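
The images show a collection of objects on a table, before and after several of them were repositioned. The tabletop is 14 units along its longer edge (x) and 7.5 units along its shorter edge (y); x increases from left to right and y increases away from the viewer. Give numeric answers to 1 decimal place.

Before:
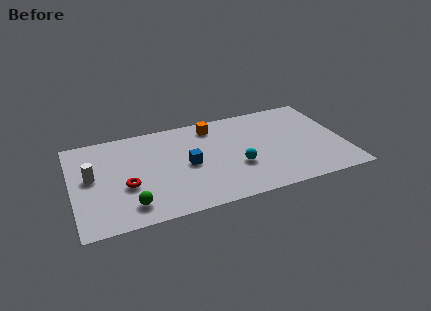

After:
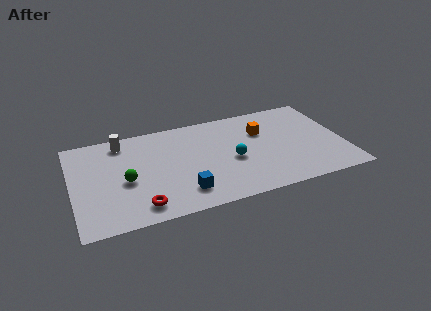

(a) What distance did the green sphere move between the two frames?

1.9

The green sphere moved from about (2.8, 1.4) to (2.7, 3.3), a distance of √(0.1² + 1.9²) ≈ 1.9.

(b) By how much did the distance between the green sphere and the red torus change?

+0.7

Before: roughly 1.5 units apart; after: 2.2. That's 0.7 units further apart.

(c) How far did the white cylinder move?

2.9

From (1.0, 4.1) to (2.7, 6.4), the white cylinder covered √(1.7² + 2.3²) ≈ 2.9 units.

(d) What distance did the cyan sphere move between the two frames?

0.6

The cyan sphere moved from about (8.4, 2.7) to (8.2, 3.3), a distance of √(0.2² + 0.6²) ≈ 0.6.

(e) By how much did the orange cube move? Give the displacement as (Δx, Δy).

(2.5, -1.2)

The orange cube started near (7.4, 6.3) and ended near (9.9, 5.1).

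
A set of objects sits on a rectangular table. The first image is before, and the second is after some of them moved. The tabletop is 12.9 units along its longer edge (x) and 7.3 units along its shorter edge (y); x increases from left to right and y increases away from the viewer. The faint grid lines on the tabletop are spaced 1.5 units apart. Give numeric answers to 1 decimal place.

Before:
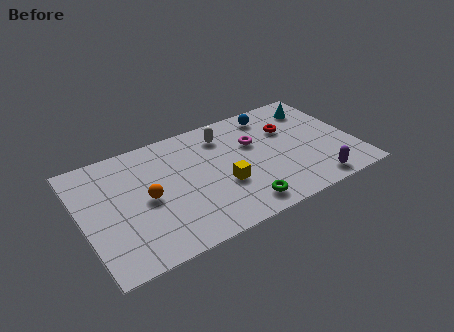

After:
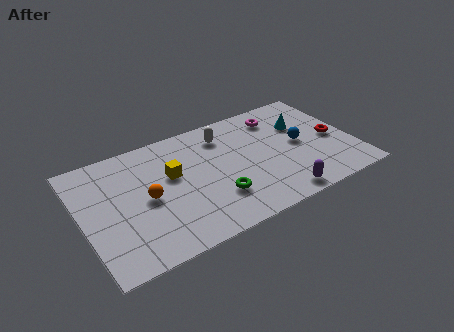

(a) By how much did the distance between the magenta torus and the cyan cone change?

-2.0

Before: roughly 3.4 units apart; after: 1.4. That's 2.0 units closer together.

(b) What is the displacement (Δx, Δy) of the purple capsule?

(-1.7, -0.1)

The purple capsule was at about (10.6, 0.9) and moved to about (8.9, 0.8).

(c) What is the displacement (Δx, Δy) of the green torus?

(-1.0, 1.0)

The green torus started near (7.1, 1.1) and ended near (6.1, 2.1).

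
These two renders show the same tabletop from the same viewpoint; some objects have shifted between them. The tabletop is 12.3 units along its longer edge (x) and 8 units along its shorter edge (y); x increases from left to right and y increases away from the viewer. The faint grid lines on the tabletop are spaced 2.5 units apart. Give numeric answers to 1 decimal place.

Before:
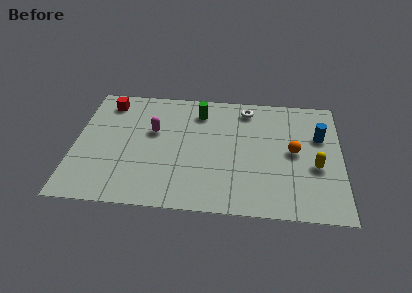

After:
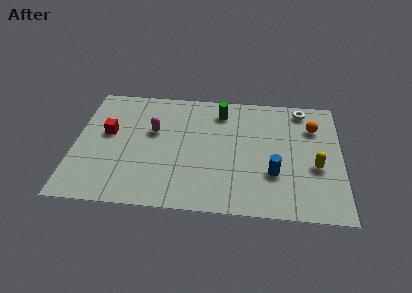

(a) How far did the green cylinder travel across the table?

1.0

The green cylinder was near (5.7, 6.4) before and (6.7, 6.5) after, so it travelled √(1.0² + 0.1²) ≈ 1.0 units.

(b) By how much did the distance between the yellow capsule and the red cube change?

-0.6

The distance was about 10.3 in the first image and 9.7 in the second, so they moved 0.6 units closer together.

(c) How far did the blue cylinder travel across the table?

3.3

The blue cylinder was near (11.3, 5.2) before and (9.2, 2.6) after, so it travelled √(2.1² + 2.6²) ≈ 3.3 units.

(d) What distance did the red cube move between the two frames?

2.1

The red cube was near (1.4, 6.7) before and (1.5, 4.6) after, so it travelled √(0.1² + 2.1²) ≈ 2.1 units.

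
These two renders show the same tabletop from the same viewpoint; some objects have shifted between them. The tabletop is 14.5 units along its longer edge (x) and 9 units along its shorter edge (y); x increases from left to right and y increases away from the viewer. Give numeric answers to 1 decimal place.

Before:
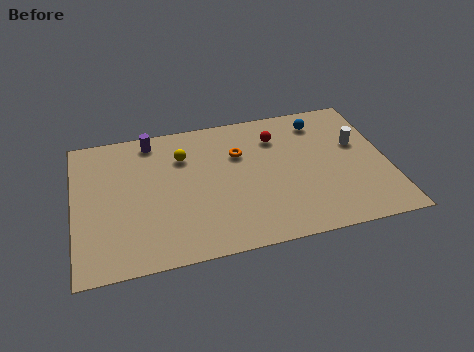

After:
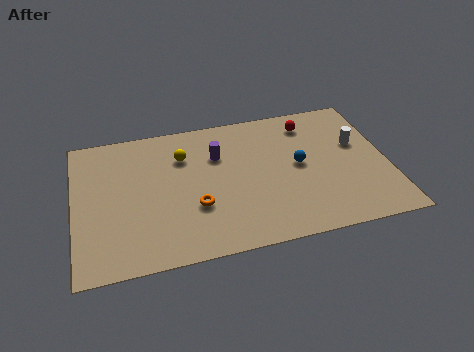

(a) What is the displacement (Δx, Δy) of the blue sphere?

(-1.2, -2.7)

From the two frames, the blue sphere sits at roughly (11.6, 7.4) before and (10.4, 4.7) after.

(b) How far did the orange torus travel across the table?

3.7

The orange torus moved from about (7.7, 6.1) to (5.5, 3.1), a distance of √(2.2² + 3.0²) ≈ 3.7.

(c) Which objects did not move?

the yellow sphere and the white cylinder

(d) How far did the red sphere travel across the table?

1.7

The red sphere moved from about (9.5, 6.8) to (11.1, 7.4), a distance of √(1.6² + 0.6²) ≈ 1.7.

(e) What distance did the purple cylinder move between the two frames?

3.4

The purple cylinder moved from about (3.7, 7.9) to (6.7, 6.2), a distance of √(3.0² + 1.7²) ≈ 3.4.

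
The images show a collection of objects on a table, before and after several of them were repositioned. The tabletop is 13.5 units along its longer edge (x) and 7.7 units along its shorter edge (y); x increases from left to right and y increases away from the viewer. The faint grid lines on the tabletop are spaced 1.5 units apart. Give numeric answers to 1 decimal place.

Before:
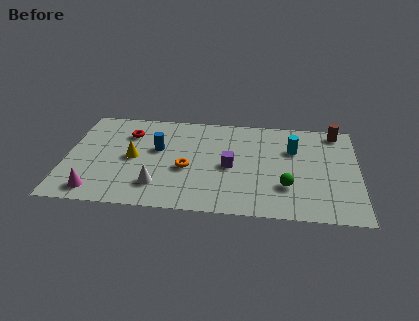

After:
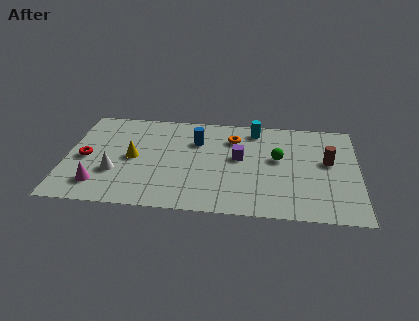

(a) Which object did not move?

the yellow cone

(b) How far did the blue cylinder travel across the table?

2.0

From (4.2, 4.6) to (6.0, 5.4), the blue cylinder covered √(1.8² + 0.8²) ≈ 2.0 units.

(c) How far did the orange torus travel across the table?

3.3

The orange torus was near (5.6, 3.2) before and (7.7, 5.8) after, so it travelled √(2.1² + 2.6²) ≈ 3.3 units.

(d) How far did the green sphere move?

2.1

The green sphere moved from about (10.2, 2.3) to (9.8, 4.4), a distance of √(0.4² + 2.1²) ≈ 2.1.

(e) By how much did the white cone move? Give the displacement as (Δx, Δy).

(-2.0, 0.8)

The white cone started near (4.3, 1.8) and ended near (2.3, 2.6).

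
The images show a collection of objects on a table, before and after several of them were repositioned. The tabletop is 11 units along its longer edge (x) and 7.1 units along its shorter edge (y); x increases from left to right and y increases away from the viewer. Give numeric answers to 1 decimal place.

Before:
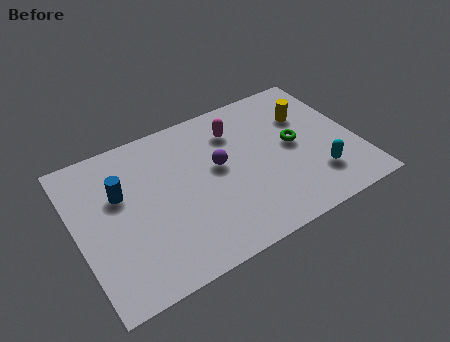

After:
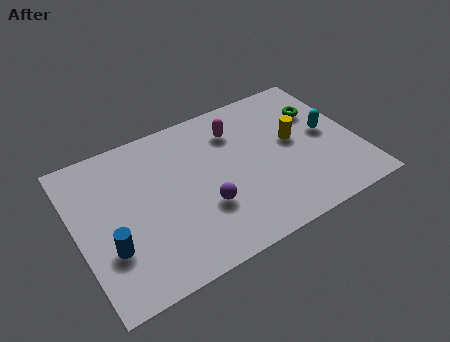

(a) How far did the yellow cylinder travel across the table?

1.2

The yellow cylinder moved from about (9.3, 4.9) to (8.6, 3.9), a distance of √(0.7² + 1.0²) ≈ 1.2.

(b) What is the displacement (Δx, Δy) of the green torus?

(1.2, 1.2)

From the two frames, the green torus sits at roughly (8.6, 3.7) before and (9.8, 4.9) after.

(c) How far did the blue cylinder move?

2.3

The blue cylinder was near (1.8, 4.5) before and (1.1, 2.3) after, so it travelled √(0.7² + 2.2²) ≈ 2.3 units.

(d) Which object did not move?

the magenta capsule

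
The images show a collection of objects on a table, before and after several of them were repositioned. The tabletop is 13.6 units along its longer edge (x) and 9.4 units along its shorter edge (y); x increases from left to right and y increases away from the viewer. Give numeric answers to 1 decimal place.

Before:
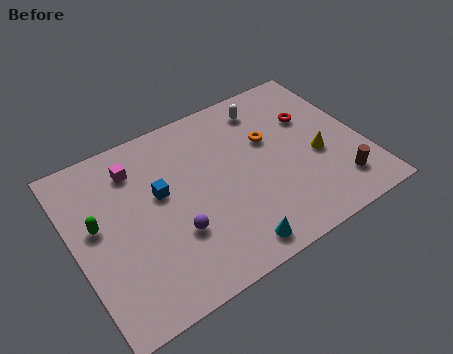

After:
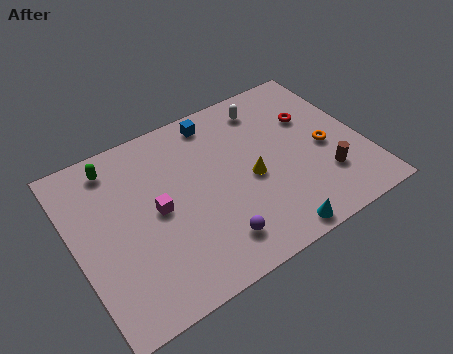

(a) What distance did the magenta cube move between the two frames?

2.8

From (3.2, 7.4) to (3.8, 4.7), the magenta cube covered √(0.6² + 2.7²) ≈ 2.8 units.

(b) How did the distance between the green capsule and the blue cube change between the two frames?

+1.9

Before: roughly 3.0 units apart; after: 4.9. That's 1.9 units further apart.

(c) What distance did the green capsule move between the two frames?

3.0

The green capsule was near (1.1, 5.3) before and (2.3, 8.0) after, so it travelled √(1.2² + 2.7²) ≈ 3.0 units.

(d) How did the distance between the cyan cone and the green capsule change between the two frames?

+2.6

The distance was about 7.0 in the first image and 9.6 in the second, so they moved 2.6 units further apart.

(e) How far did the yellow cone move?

3.2

The yellow cone was near (11.4, 3.9) before and (8.2, 4.2) after, so it travelled √(3.2² + 0.3²) ≈ 3.2 units.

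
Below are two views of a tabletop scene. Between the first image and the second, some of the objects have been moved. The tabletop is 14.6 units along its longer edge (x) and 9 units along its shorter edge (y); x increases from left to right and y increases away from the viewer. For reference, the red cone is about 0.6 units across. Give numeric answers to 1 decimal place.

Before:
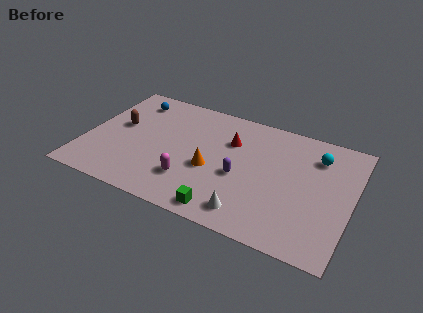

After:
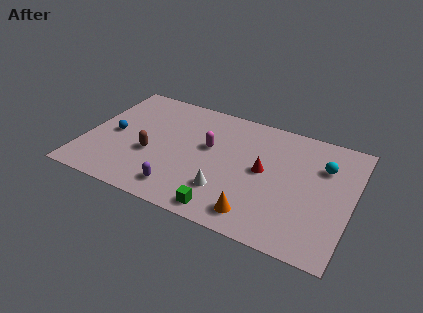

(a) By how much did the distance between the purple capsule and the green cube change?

-0.3

They were about 2.8 units apart before and 2.5 after — 0.3 units closer together.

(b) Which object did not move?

the green cube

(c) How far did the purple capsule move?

3.8

The purple capsule was near (8.6, 3.8) before and (5.6, 1.5) after, so it travelled √(3.0² + 2.3²) ≈ 3.8 units.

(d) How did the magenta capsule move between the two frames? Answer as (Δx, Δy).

(0.7, 2.9)

The magenta capsule started near (6.0, 2.4) and ended near (6.7, 5.3).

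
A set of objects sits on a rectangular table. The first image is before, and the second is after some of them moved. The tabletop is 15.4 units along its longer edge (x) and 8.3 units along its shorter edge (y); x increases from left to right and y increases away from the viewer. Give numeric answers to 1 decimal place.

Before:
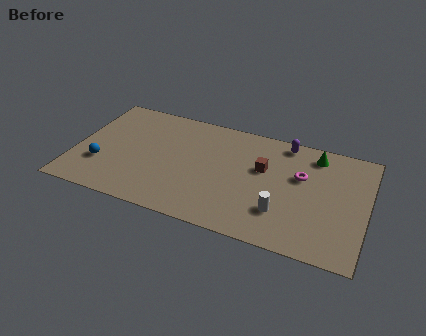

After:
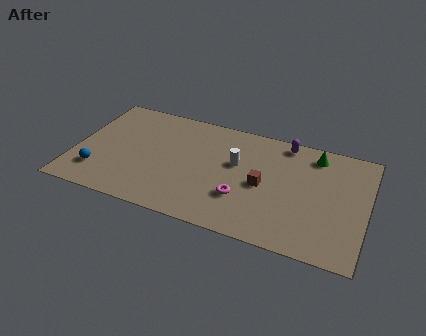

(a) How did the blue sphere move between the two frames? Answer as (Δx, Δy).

(-0.1, -0.6)

The blue sphere was at about (1.5, 2.6) and moved to about (1.4, 2.0).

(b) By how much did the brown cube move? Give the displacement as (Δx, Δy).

(0.1, -1.2)

The brown cube started near (9.9, 5.1) and ended near (10.0, 3.9).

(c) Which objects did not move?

the purple capsule and the green cone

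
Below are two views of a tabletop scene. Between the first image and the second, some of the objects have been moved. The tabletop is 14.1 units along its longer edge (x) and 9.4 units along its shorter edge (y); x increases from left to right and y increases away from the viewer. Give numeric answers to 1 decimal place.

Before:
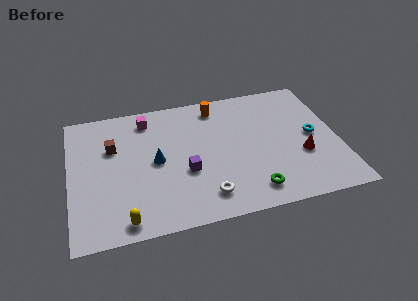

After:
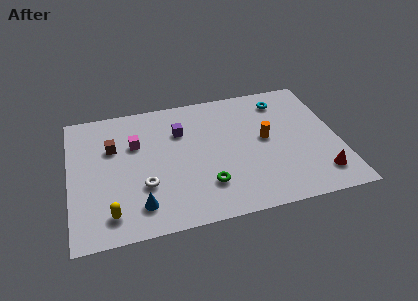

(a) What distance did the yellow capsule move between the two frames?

0.9

The yellow capsule moved from about (2.7, 1.0) to (2.0, 1.6), a distance of √(0.7² + 0.6²) ≈ 0.9.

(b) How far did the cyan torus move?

3.3

The cyan torus was near (12.8, 4.7) before and (11.4, 7.7) after, so it travelled √(1.4² + 3.0²) ≈ 3.3 units.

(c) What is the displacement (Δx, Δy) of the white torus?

(-3.1, 1.4)

The white torus started near (6.9, 1.7) and ended near (3.8, 3.1).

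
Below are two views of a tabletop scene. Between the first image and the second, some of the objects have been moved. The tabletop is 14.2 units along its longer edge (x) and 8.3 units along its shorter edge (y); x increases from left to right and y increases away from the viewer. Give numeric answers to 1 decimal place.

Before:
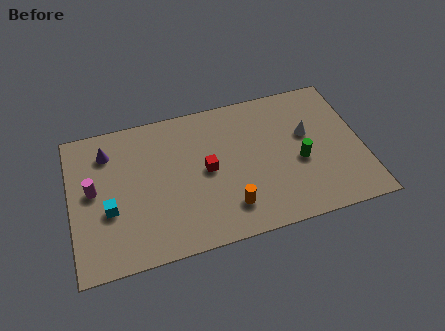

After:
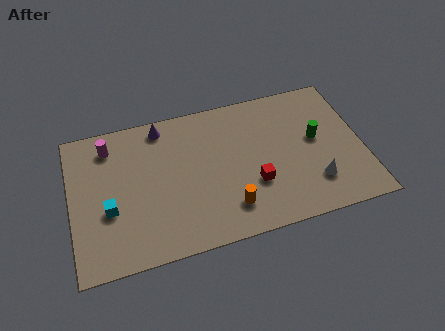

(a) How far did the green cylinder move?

1.4

From (11.1, 3.5) to (12.0, 4.6), the green cylinder covered √(0.9² + 1.1²) ≈ 1.4 units.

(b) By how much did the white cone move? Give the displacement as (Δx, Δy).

(0.1, -2.9)

The white cone was at about (11.6, 5.0) and moved to about (11.7, 2.1).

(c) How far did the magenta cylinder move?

2.5

From (1.1, 4.5) to (2.0, 6.8), the magenta cylinder covered √(0.9² + 2.3²) ≈ 2.5 units.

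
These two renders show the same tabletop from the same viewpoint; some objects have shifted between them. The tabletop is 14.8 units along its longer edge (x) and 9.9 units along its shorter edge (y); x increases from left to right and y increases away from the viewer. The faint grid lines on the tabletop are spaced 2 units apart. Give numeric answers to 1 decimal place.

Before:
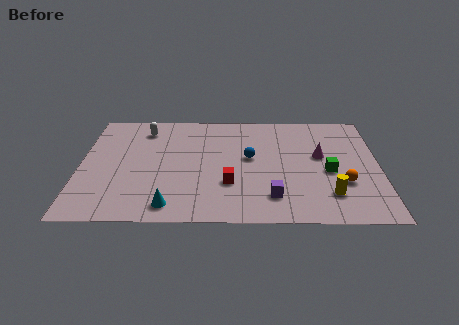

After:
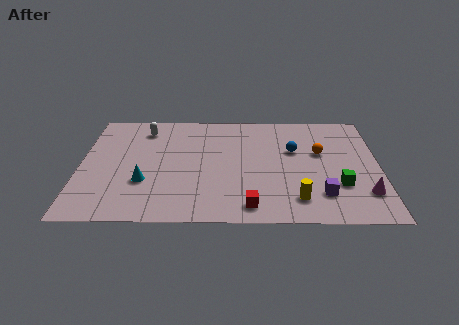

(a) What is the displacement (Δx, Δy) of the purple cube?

(2.4, 0.2)

The purple cube started near (9.5, 2.1) and ended near (11.9, 2.3).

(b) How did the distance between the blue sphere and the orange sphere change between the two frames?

-3.8

Before: roughly 5.1 units apart; after: 1.3. That's 3.8 units closer together.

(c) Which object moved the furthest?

the magenta cone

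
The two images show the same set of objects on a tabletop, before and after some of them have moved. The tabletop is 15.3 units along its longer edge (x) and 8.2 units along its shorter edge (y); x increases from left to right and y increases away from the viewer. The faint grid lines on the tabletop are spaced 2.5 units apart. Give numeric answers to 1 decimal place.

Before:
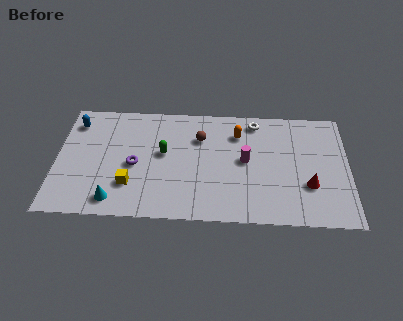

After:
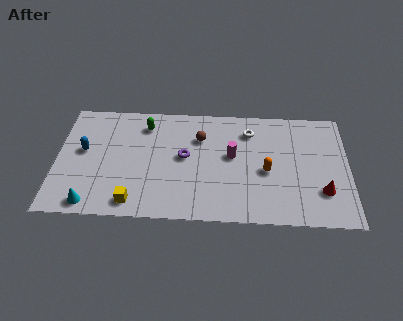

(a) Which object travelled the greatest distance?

the orange capsule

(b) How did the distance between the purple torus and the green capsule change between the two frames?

+1.3

Before: roughly 1.7 units apart; after: 3.0. That's 1.3 units further apart.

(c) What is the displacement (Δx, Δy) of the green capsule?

(-1.0, 2.0)

From the two frames, the green capsule sits at roughly (5.6, 4.6) before and (4.6, 6.6) after.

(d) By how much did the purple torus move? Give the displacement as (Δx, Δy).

(2.6, 0.7)

From the two frames, the purple torus sits at roughly (4.1, 3.7) before and (6.7, 4.4) after.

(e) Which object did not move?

the brown sphere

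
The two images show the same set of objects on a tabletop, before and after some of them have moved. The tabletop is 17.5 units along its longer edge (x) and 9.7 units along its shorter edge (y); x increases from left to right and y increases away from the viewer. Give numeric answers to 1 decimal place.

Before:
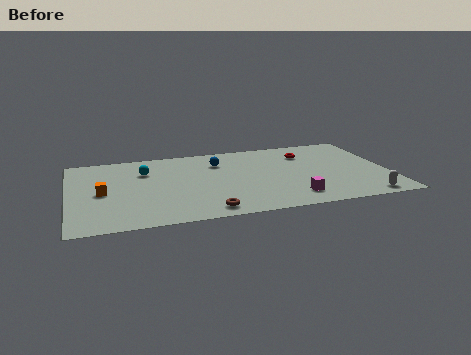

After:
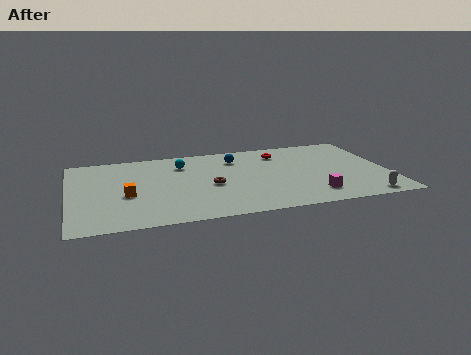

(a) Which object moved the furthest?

the brown torus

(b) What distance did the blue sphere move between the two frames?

1.0

The blue sphere was near (8.3, 7.2) before and (9.3, 7.5) after, so it travelled √(1.0² + 0.3²) ≈ 1.0 units.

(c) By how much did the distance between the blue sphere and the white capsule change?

-0.5

Before: roughly 9.8 units apart; after: 9.3. That's 0.5 units closer together.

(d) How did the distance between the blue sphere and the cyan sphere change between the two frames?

-1.1

The distance was about 4.1 in the first image and 3.0 in the second, so they moved 1.1 units closer together.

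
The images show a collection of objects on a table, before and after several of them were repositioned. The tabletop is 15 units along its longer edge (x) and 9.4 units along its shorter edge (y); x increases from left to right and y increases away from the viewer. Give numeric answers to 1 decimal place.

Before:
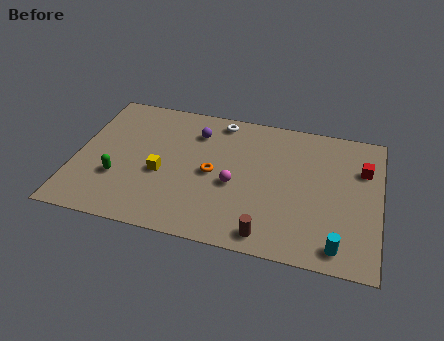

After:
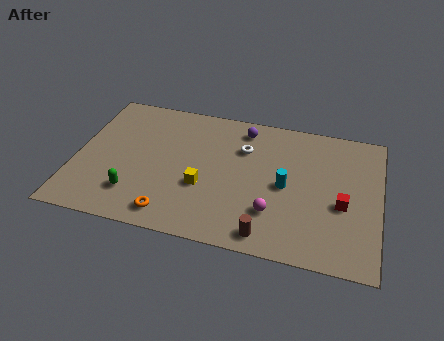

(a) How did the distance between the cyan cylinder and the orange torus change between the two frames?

-0.8

The distance was about 7.1 in the first image and 6.3 in the second, so they moved 0.8 units closer together.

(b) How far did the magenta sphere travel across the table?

2.4

The magenta sphere moved from about (7.9, 4.0) to (9.9, 2.6), a distance of √(2.0² + 1.4²) ≈ 2.4.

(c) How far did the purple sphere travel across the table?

2.4

The purple sphere moved from about (5.8, 7.2) to (8.1, 8.0), a distance of √(2.3² + 0.8²) ≈ 2.4.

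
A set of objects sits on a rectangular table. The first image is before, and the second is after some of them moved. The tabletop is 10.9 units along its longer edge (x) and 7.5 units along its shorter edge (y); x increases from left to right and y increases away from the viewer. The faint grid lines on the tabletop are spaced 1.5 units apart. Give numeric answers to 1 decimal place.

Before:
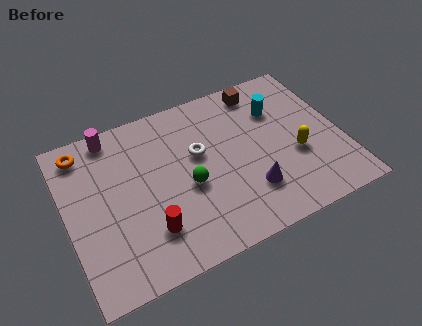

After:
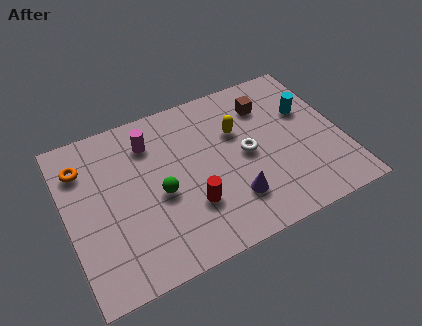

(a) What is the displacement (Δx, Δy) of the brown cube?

(0.1, -0.8)

From the two frames, the brown cube sits at roughly (8.1, 6.5) before and (8.2, 5.7) after.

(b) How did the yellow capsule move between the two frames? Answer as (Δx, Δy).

(-2.1, 2.0)

The yellow capsule was at about (9.0, 2.9) and moved to about (6.9, 4.9).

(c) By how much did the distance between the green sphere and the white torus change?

+2.1

The distance was about 1.4 in the first image and 3.5 in the second, so they moved 2.1 units further apart.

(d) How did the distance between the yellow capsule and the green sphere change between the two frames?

-0.6

The distance was about 4.3 in the first image and 3.7 in the second, so they moved 0.6 units closer together.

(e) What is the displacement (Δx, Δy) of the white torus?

(1.8, -0.8)

The white torus started near (5.3, 4.5) and ended near (7.1, 3.7).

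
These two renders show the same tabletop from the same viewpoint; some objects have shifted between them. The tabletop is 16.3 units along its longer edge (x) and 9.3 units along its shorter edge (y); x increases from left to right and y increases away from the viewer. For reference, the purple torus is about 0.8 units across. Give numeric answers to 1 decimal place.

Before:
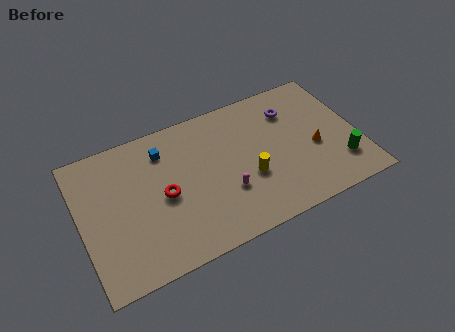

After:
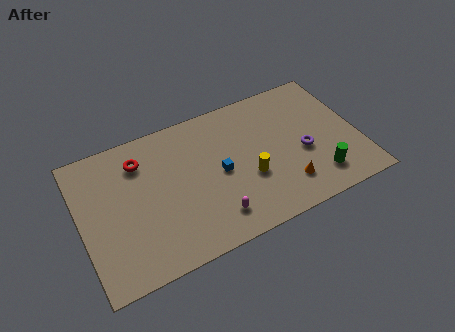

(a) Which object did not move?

the yellow cylinder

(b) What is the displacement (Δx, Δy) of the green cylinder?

(-1.4, -0.4)

The green cylinder was at about (15.0, 2.3) and moved to about (13.6, 1.9).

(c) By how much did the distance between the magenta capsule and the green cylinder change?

-0.5

They were about 6.7 units apart before and 6.2 after — 0.5 units closer together.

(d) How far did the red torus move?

3.0

The red torus was near (4.8, 4.4) before and (3.7, 7.2) after, so it travelled √(1.1² + 2.8²) ≈ 3.0 units.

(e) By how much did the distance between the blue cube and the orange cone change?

-4.9

Before: roughly 9.2 units apart; after: 4.3. That's 4.9 units closer together.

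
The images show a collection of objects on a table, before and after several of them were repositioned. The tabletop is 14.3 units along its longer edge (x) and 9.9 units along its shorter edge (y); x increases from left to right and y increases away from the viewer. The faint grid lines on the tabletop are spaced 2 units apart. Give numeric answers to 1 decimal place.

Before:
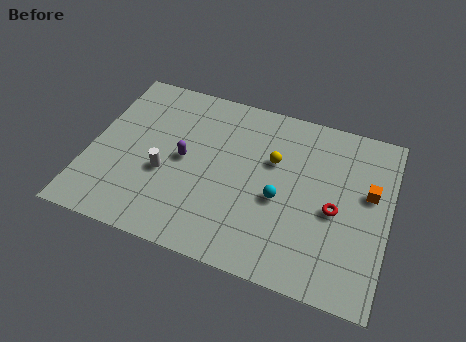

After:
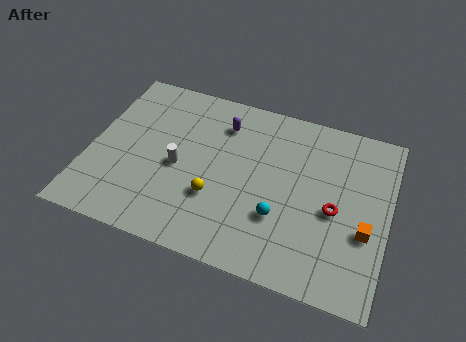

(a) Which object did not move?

the red torus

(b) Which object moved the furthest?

the yellow sphere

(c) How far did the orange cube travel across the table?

2.2

From (13.3, 5.9) to (13.3, 3.7), the orange cube covered √(0.0² + 2.2²) ≈ 2.2 units.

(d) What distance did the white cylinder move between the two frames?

0.8

The white cylinder moved from about (3.7, 3.9) to (4.3, 4.5), a distance of √(0.6² + 0.6²) ≈ 0.8.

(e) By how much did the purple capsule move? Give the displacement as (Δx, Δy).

(1.6, 2.7)

The purple capsule started near (4.5, 5.0) and ended near (6.1, 7.7).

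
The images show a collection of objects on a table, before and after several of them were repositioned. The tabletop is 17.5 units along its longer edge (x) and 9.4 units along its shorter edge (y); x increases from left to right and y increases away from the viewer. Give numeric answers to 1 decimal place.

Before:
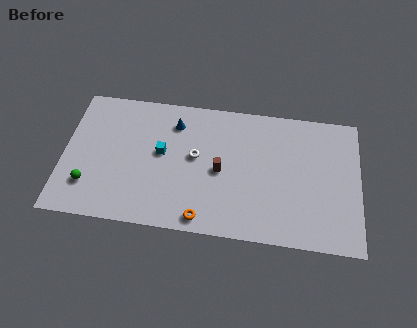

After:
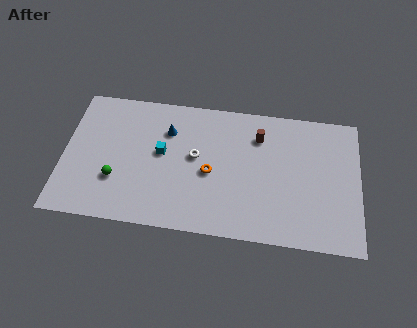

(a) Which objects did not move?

the cyan cube and the white torus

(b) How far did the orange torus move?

3.2

The orange torus moved from about (8.4, 1.0) to (8.7, 4.2), a distance of √(0.3² + 3.2²) ≈ 3.2.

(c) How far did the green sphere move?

1.7

The green sphere was near (1.6, 2.4) before and (3.2, 3.0) after, so it travelled √(1.6² + 0.6²) ≈ 1.7 units.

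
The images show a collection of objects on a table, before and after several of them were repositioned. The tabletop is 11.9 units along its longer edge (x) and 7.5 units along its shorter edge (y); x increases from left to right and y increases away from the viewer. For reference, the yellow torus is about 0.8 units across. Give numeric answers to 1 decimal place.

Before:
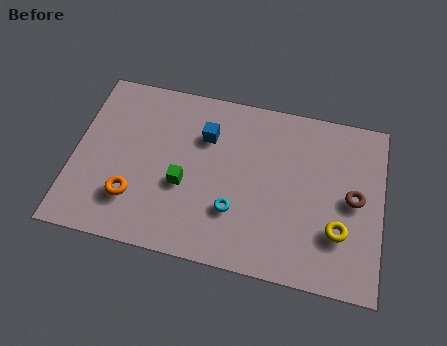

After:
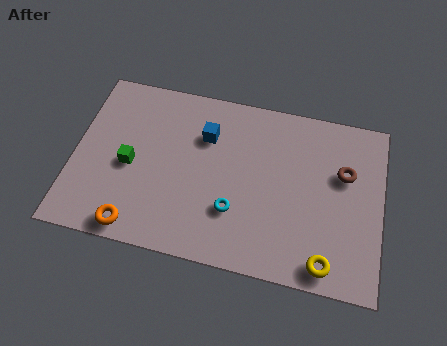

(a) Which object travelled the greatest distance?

the green cube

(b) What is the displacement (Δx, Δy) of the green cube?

(-2.1, 0.4)

From the two frames, the green cube sits at roughly (4.3, 3.0) before and (2.2, 3.4) after.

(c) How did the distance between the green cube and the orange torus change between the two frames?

+0.5

The distance was about 2.1 in the first image and 2.6 in the second, so they moved 0.5 units further apart.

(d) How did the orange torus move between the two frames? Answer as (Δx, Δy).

(0.2, -1.2)

The orange torus started near (2.4, 2.0) and ended near (2.6, 0.8).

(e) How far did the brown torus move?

1.1

The brown torus was near (10.8, 3.8) before and (10.4, 4.8) after, so it travelled √(0.4² + 1.0²) ≈ 1.1 units.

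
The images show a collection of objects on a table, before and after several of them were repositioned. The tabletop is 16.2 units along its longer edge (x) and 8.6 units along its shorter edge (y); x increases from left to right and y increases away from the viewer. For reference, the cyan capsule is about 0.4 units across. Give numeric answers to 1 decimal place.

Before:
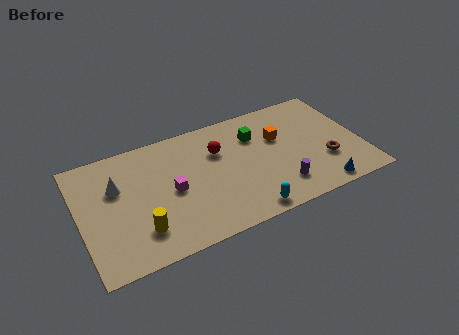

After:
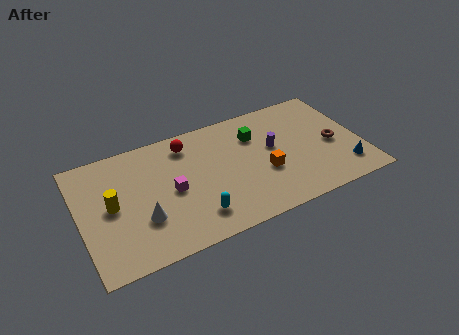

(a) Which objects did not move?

the magenta cube and the green cube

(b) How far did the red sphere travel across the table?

2.1

The red sphere moved from about (8.1, 5.9) to (6.4, 7.1), a distance of √(1.7² + 1.2²) ≈ 2.1.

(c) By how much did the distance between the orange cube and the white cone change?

-2.3

The distance was about 9.4 in the first image and 7.1 in the second, so they moved 2.3 units closer together.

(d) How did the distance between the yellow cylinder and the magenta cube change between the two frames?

+0.6

Before: roughly 2.8 units apart; after: 3.4. That's 0.6 units further apart.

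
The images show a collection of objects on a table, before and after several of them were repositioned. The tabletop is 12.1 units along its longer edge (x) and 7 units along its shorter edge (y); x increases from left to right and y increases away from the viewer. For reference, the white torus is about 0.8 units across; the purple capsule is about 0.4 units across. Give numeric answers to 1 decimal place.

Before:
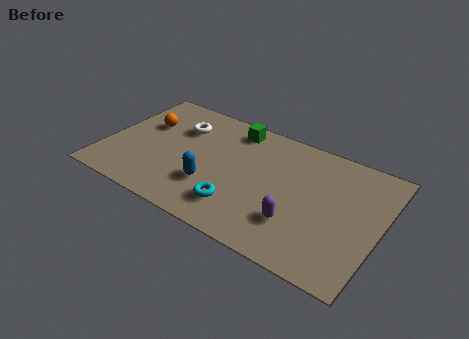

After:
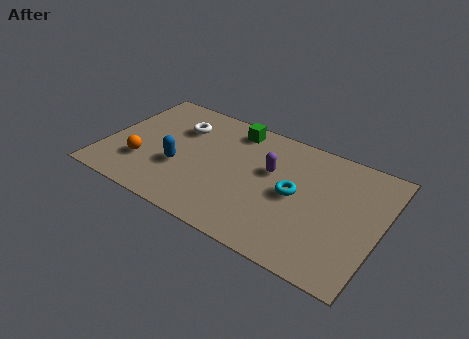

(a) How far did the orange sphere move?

2.4

From (1.5, 4.5) to (1.8, 2.1), the orange sphere covered √(0.3² + 2.4²) ≈ 2.4 units.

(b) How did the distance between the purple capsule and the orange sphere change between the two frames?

-1.8

Before: roughly 7.6 units apart; after: 5.8. That's 1.8 units closer together.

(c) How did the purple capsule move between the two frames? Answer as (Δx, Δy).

(-1.5, 2.3)

The purple capsule started near (8.7, 2.0) and ended near (7.2, 4.3).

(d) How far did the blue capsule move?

1.6

The blue capsule was near (4.9, 2.2) before and (3.4, 2.6) after, so it travelled √(1.5² + 0.4²) ≈ 1.6 units.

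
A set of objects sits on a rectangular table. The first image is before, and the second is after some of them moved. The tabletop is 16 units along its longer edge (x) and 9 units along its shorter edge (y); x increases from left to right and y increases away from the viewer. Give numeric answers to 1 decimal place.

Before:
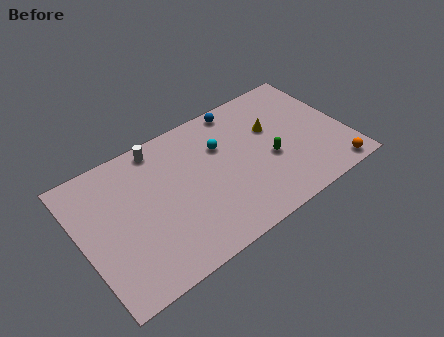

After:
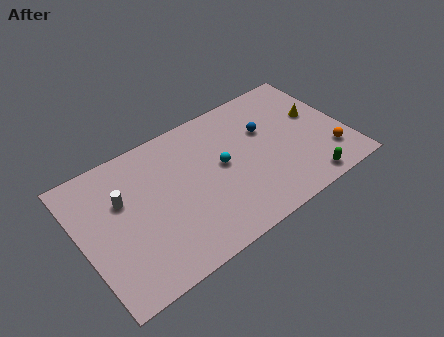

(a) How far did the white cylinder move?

3.4

The white cylinder was near (5.2, 8.0) before and (2.6, 5.8) after, so it travelled √(2.6² + 2.2²) ≈ 3.4 units.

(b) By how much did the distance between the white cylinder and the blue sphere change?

+3.8

They were about 5.0 units apart before and 8.8 after — 3.8 units further apart.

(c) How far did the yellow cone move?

2.7

From (11.8, 5.7) to (14.5, 5.3), the yellow cone covered √(2.7² + 0.4²) ≈ 2.7 units.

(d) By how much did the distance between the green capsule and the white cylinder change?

+4.0

Before: roughly 7.5 units apart; after: 11.5. That's 4.0 units further apart.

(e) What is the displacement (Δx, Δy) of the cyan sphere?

(-0.2, -1.3)

The cyan sphere was at about (8.7, 6.1) and moved to about (8.5, 4.8).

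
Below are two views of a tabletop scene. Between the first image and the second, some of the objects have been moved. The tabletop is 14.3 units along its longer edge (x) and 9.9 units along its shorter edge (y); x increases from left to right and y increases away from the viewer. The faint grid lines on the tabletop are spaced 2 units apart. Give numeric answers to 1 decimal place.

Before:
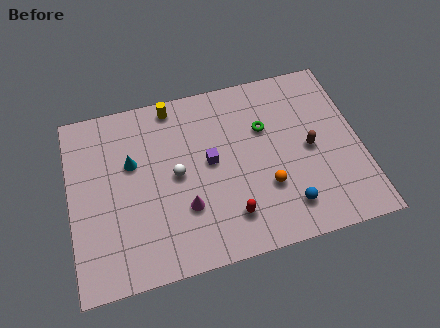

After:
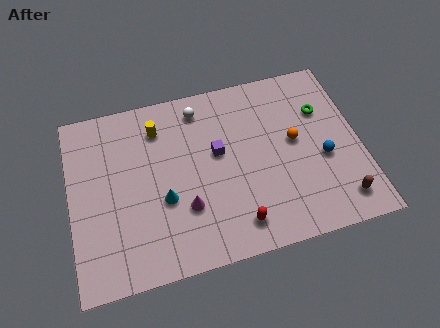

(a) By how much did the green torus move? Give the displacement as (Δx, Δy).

(2.9, 0.3)

From the two frames, the green torus sits at roughly (9.7, 6.5) before and (12.6, 6.8) after.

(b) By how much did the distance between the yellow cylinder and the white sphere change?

-1.7

The distance was about 3.9 in the first image and 2.2 in the second, so they moved 1.7 units closer together.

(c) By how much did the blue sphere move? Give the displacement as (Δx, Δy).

(2.0, 2.2)

The blue sphere was at about (10.4, 1.9) and moved to about (12.4, 4.1).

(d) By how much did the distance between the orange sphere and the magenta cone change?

+2.1

Before: roughly 4.0 units apart; after: 6.1. That's 2.1 units further apart.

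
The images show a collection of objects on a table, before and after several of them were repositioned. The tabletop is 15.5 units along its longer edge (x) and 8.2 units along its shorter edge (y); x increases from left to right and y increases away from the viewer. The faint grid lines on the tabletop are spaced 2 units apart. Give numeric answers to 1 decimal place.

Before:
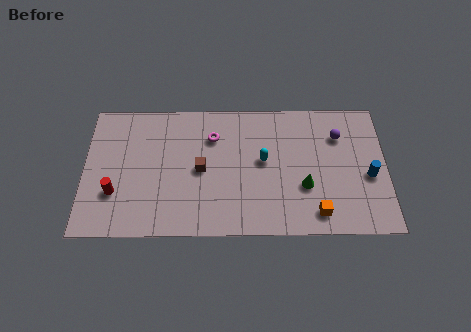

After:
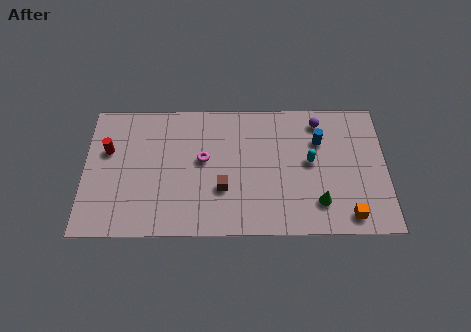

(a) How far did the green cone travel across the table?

1.2

From (11.3, 2.9) to (12.0, 1.9), the green cone covered √(0.7² + 1.0²) ≈ 1.2 units.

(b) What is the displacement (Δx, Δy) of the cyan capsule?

(2.4, -0.1)

The cyan capsule was at about (9.2, 4.5) and moved to about (11.6, 4.4).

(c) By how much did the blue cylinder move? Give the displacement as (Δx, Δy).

(-2.5, 2.2)

The blue cylinder was at about (14.6, 3.5) and moved to about (12.1, 5.7).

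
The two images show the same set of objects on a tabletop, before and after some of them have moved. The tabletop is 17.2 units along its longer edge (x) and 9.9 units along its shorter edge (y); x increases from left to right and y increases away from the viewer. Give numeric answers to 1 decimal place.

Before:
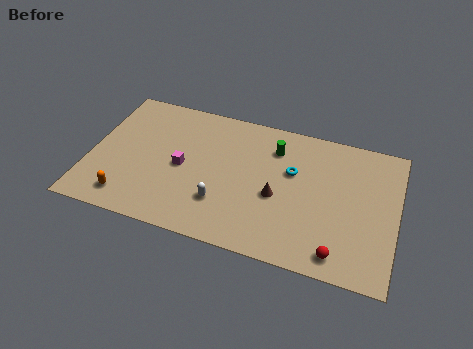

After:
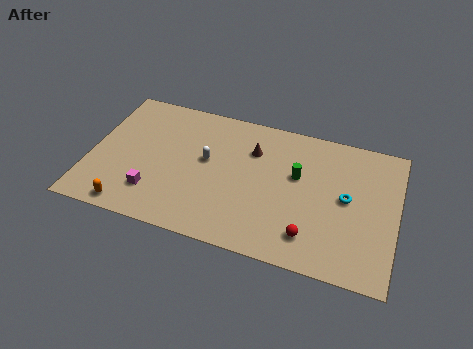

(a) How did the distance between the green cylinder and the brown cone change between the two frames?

-0.6

They were about 3.4 units apart before and 2.8 after — 0.6 units closer together.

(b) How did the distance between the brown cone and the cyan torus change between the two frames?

+3.6

The distance was about 2.1 in the first image and 5.7 in the second, so they moved 3.6 units further apart.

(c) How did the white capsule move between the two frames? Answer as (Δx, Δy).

(-1.1, 2.8)

From the two frames, the white capsule sits at roughly (7.6, 2.8) before and (6.5, 5.6) after.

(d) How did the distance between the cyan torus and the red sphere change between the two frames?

-2.0

They were about 5.7 units apart before and 3.7 after — 2.0 units closer together.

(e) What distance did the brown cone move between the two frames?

3.3

The brown cone moved from about (10.6, 4.2) to (9.0, 7.1), a distance of √(1.6² + 2.9²) ≈ 3.3.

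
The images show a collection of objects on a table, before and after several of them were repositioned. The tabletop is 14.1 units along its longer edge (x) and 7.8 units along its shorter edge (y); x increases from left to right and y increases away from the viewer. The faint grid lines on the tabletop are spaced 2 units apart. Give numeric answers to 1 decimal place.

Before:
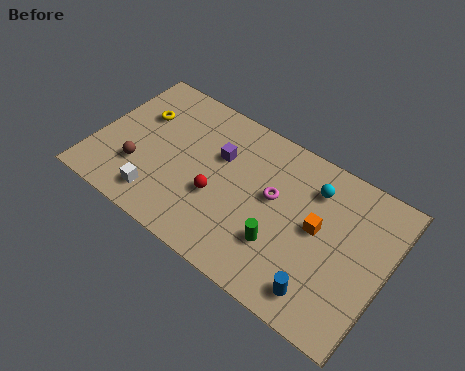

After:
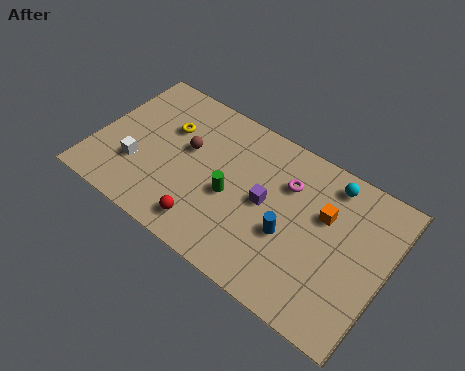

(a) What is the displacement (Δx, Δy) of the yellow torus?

(1.4, 0.0)

The yellow torus was at about (1.8, 5.2) and moved to about (3.2, 5.2).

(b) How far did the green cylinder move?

2.8

The green cylinder was near (9.3, 2.4) before and (6.7, 3.4) after, so it travelled √(2.6² + 1.0²) ≈ 2.8 units.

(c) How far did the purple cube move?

2.7

From (5.8, 5.1) to (8.3, 4.0), the purple cube covered √(2.5² + 1.1²) ≈ 2.7 units.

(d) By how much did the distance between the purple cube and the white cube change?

+1.9

They were about 4.4 units apart before and 6.3 after — 1.9 units further apart.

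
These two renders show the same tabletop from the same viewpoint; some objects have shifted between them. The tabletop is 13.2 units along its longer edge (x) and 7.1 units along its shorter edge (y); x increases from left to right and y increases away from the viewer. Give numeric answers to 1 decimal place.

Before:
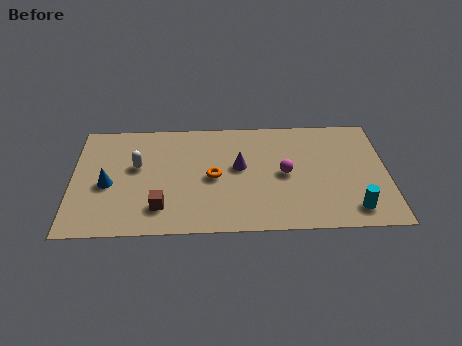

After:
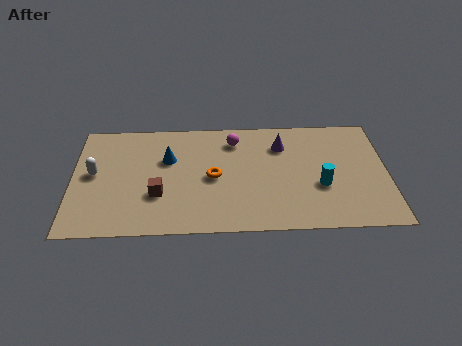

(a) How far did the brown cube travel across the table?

0.8

From (3.7, 1.6) to (3.6, 2.4), the brown cube covered √(0.1² + 0.8²) ≈ 0.8 units.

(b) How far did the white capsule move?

1.8

From (2.7, 4.2) to (0.9, 3.8), the white capsule covered √(1.8² + 0.4²) ≈ 1.8 units.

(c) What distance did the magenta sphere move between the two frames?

3.0

From (8.9, 3.5) to (6.8, 5.7), the magenta sphere covered √(2.1² + 2.2²) ≈ 3.0 units.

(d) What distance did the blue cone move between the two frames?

2.9

The blue cone was near (1.5, 3.1) before and (4.0, 4.6) after, so it travelled √(2.5² + 1.5²) ≈ 2.9 units.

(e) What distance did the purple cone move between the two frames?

2.2

The purple cone was near (7.0, 4.0) before and (8.8, 5.3) after, so it travelled √(1.8² + 1.3²) ≈ 2.2 units.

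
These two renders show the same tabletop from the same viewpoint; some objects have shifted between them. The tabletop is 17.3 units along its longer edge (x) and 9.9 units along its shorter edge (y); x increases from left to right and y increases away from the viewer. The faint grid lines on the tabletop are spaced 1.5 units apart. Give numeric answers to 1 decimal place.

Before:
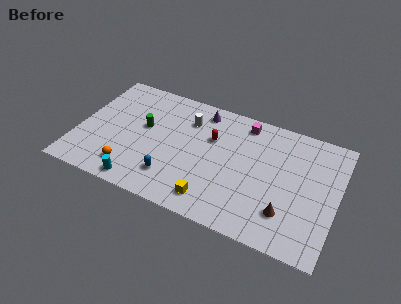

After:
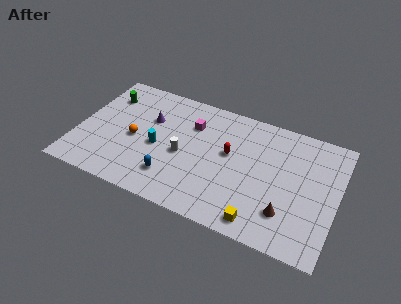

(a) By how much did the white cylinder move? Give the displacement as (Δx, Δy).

(0.0, -3.0)

The white cylinder started near (7.1, 7.4) and ended near (7.1, 4.4).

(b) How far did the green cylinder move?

3.3

The green cylinder moved from about (4.3, 5.7) to (1.5, 7.5), a distance of √(2.8² + 1.8²) ≈ 3.3.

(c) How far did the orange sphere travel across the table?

2.6

From (3.8, 1.9) to (3.8, 4.5), the orange sphere covered √(0.0² + 2.6²) ≈ 2.6 units.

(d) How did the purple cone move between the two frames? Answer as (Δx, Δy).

(-3.3, -2.0)

The purple cone started near (7.9, 8.5) and ended near (4.6, 6.5).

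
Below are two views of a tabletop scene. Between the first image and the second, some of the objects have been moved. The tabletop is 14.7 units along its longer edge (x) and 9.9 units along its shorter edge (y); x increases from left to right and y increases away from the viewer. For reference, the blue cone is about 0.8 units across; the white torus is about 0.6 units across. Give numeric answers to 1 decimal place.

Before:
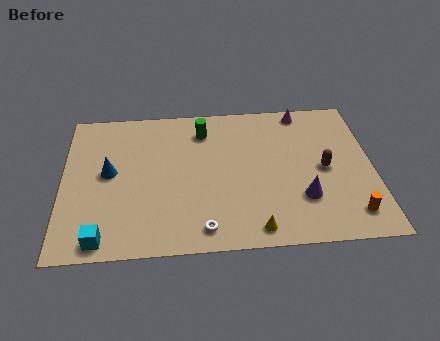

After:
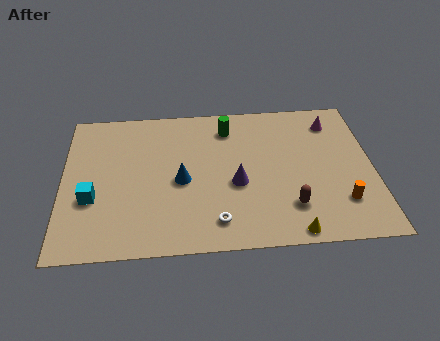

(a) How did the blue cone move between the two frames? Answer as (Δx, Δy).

(3.4, -0.8)

From the two frames, the blue cone sits at roughly (2.2, 5.3) before and (5.6, 4.5) after.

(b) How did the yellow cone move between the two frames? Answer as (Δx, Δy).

(1.7, -0.3)

From the two frames, the yellow cone sits at roughly (9.0, 1.1) before and (10.7, 0.8) after.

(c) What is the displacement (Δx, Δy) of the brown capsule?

(-1.7, -2.4)

From the two frames, the brown capsule sits at roughly (12.4, 4.8) before and (10.7, 2.4) after.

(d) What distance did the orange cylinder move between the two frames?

0.9

From (13.5, 1.7) to (13.1, 2.5), the orange cylinder covered √(0.4² + 0.8²) ≈ 0.9 units.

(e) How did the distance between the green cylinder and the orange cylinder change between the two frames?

-1.6

Before: roughly 9.2 units apart; after: 7.6. That's 1.6 units closer together.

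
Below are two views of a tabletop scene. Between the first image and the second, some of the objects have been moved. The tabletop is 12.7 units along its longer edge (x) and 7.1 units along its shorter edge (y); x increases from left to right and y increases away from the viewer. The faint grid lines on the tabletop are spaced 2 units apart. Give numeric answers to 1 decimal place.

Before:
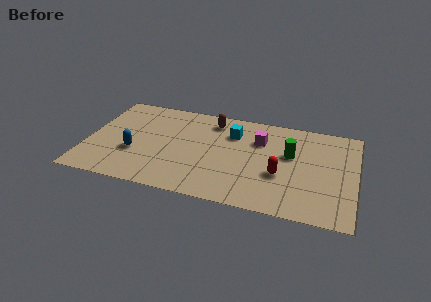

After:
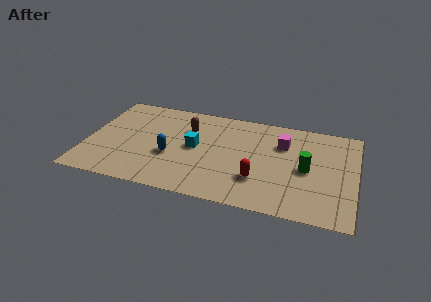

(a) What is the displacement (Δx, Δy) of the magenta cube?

(1.1, 0.0)

The magenta cube started near (8.1, 5.0) and ended near (9.2, 5.0).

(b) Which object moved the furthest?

the cyan cube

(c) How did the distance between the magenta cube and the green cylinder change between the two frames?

+0.3

The distance was about 1.7 in the first image and 2.0 in the second, so they moved 0.3 units further apart.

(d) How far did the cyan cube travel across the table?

2.3

The cyan cube moved from about (6.8, 5.2) to (5.1, 3.7), a distance of √(1.7² + 1.5²) ≈ 2.3.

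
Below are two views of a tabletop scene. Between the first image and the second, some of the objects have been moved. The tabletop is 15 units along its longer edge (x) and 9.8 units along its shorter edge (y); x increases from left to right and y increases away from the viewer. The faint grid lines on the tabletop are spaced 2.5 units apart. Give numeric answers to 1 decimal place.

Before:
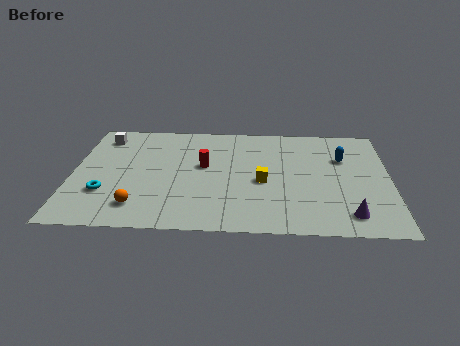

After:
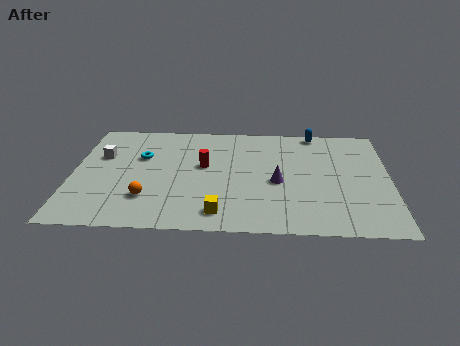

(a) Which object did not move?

the red cylinder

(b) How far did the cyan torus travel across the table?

3.7

From (1.6, 3.0) to (3.2, 6.3), the cyan torus covered √(1.6² + 3.3²) ≈ 3.7 units.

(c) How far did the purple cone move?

4.3

From (13.0, 1.6) to (9.7, 4.3), the purple cone covered √(3.3² + 2.7²) ≈ 4.3 units.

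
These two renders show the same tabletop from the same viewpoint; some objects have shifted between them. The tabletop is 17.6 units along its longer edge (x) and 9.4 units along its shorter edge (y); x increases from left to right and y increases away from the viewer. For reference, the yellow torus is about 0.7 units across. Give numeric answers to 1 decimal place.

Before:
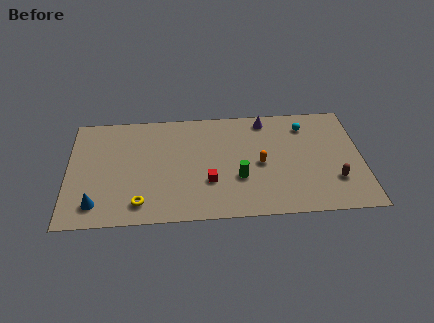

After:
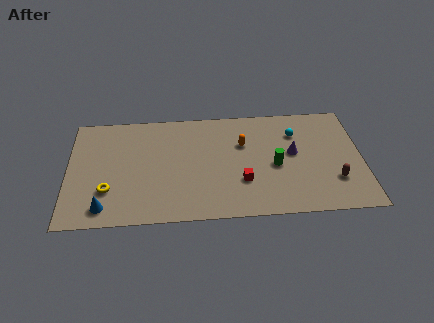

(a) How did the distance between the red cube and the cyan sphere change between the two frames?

-2.3

They were about 7.4 units apart before and 5.1 after — 2.3 units closer together.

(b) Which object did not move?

the brown capsule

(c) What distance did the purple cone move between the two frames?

3.4

The purple cone was near (11.9, 8.2) before and (13.5, 5.2) after, so it travelled √(1.6² + 3.0²) ≈ 3.4 units.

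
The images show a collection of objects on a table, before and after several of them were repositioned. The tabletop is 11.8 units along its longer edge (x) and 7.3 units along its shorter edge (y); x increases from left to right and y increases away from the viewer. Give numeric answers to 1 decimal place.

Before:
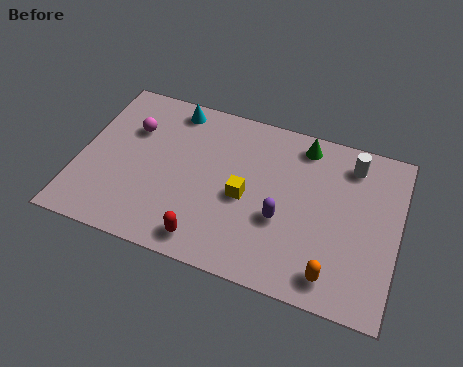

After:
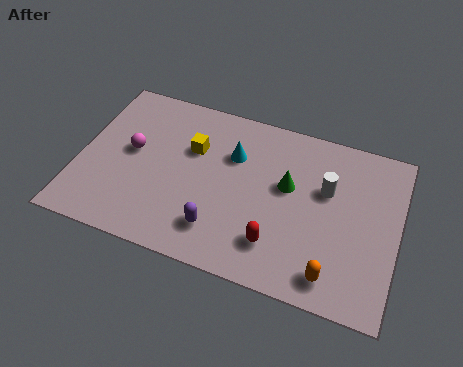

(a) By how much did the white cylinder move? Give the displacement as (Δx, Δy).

(-0.8, -1.4)

The white cylinder started near (9.9, 6.0) and ended near (9.1, 4.6).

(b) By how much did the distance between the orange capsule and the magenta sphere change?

-0.5

The distance was about 8.7 in the first image and 8.2 in the second, so they moved 0.5 units closer together.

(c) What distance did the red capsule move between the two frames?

2.6

From (5.0, 1.0) to (7.5, 1.7), the red capsule covered √(2.5² + 0.7²) ≈ 2.6 units.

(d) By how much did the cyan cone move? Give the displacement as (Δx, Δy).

(2.4, -1.4)

From the two frames, the cyan cone sits at roughly (3.2, 6.4) before and (5.6, 5.0) after.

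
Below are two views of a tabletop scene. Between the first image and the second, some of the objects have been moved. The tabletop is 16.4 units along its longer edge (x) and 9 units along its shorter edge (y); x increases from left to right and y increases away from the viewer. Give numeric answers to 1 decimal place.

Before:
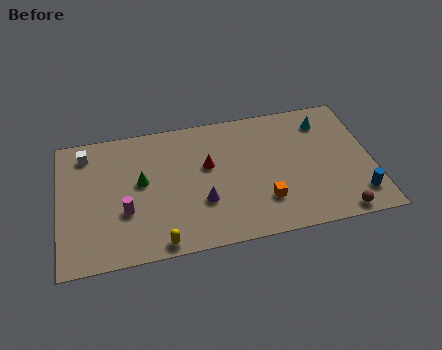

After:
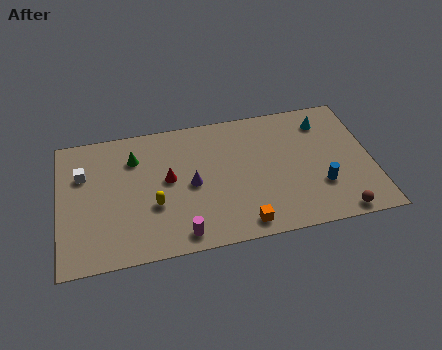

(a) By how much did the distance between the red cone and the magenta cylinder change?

-1.1

Before: roughly 4.9 units apart; after: 3.8. That's 1.1 units closer together.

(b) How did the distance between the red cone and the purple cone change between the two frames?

-1.1

They were about 2.4 units apart before and 1.3 after — 1.1 units closer together.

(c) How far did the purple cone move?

1.4

The purple cone was near (7.4, 3.0) before and (6.9, 4.3) after, so it travelled √(0.5² + 1.3²) ≈ 1.4 units.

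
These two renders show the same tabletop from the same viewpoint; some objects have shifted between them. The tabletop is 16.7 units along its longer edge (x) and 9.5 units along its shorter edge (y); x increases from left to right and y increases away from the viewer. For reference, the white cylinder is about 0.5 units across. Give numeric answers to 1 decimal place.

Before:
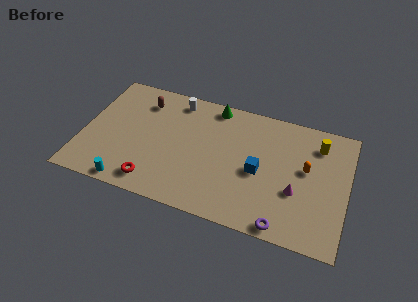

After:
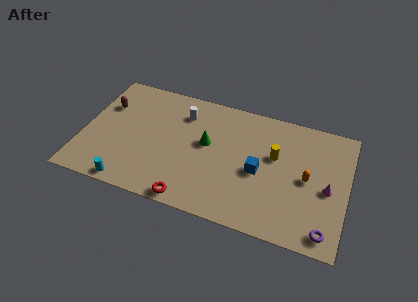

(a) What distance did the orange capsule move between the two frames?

0.7

The orange capsule moved from about (14.1, 5.4) to (14.2, 4.7), a distance of √(0.1² + 0.7²) ≈ 0.7.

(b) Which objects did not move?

the cyan cylinder and the blue cube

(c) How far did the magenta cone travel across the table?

2.1

From (13.6, 3.5) to (15.5, 4.3), the magenta cone covered √(1.9² + 0.8²) ≈ 2.1 units.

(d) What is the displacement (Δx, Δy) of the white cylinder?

(0.5, -0.9)

The white cylinder started near (5.6, 8.2) and ended near (6.1, 7.3).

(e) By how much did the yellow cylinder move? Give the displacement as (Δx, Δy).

(-2.6, -1.7)

The yellow cylinder was at about (14.7, 7.5) and moved to about (12.1, 5.8).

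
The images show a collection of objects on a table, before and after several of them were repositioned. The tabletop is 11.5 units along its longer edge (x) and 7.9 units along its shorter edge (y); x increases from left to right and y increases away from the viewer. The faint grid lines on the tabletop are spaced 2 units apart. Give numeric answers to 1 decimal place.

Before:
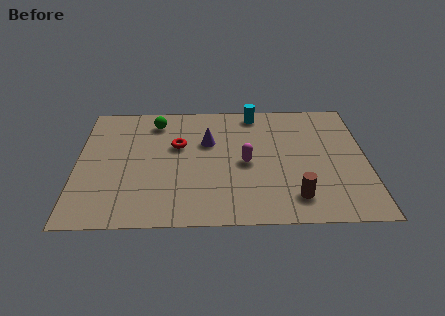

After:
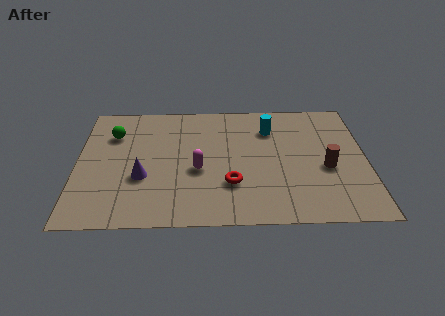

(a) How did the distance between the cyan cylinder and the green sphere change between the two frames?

+2.3

The distance was about 4.0 in the first image and 6.3 in the second, so they moved 2.3 units further apart.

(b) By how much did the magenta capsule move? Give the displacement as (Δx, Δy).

(-1.9, -0.4)

From the two frames, the magenta capsule sits at roughly (6.7, 3.7) before and (4.8, 3.3) after.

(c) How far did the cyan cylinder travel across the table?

1.3

The cyan cylinder was near (7.1, 7.0) before and (7.7, 5.9) after, so it travelled √(0.6² + 1.1²) ≈ 1.3 units.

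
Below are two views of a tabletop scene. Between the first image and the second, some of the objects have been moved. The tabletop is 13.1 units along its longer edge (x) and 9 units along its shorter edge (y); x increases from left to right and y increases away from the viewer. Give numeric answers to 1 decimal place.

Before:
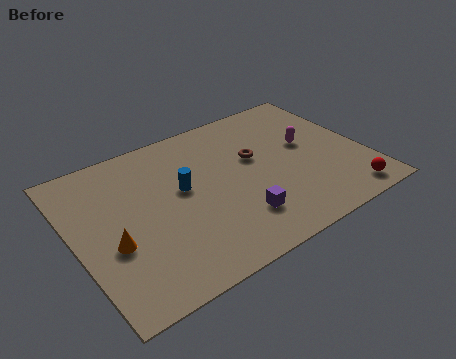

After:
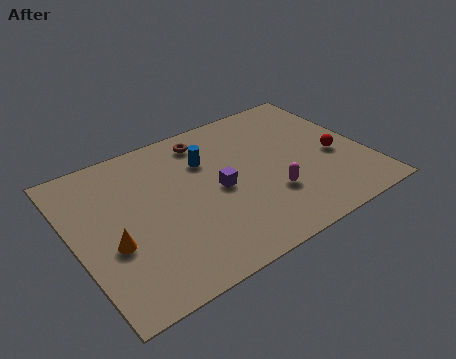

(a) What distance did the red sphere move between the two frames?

2.7

The red sphere moved from about (11.7, 1.1) to (11.7, 3.8), a distance of √(0.0² + 2.7²) ≈ 2.7.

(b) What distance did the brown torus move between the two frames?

2.9

The brown torus was near (8.3, 5.4) before and (6.4, 7.6) after, so it travelled √(1.9² + 2.2²) ≈ 2.9 units.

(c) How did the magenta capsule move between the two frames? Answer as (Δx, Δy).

(-2.2, -2.3)

The magenta capsule started near (10.7, 5.1) and ended near (8.5, 2.8).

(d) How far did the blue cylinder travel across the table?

1.8

The blue cylinder moved from about (4.9, 5.1) to (6.2, 6.3), a distance of √(1.3² + 1.2²) ≈ 1.8.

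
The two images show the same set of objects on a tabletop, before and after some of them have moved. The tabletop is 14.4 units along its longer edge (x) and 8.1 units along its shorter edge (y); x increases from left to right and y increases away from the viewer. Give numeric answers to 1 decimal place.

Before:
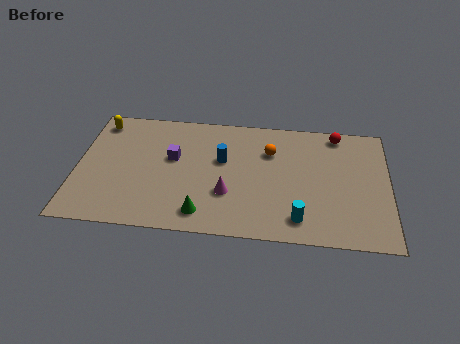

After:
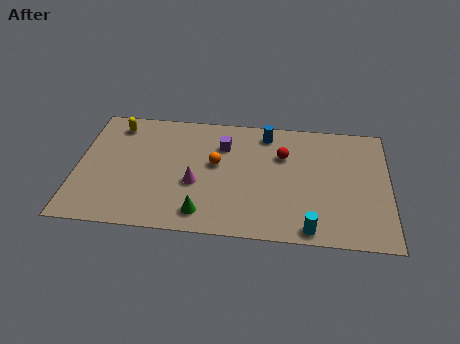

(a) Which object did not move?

the green cone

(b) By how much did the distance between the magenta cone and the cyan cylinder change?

+2.3

The distance was about 3.5 in the first image and 5.8 in the second, so they moved 2.3 units further apart.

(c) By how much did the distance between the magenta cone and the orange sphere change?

-1.9

They were about 3.6 units apart before and 1.7 after — 1.9 units closer together.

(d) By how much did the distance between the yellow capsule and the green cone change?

-0.6

They were about 7.5 units apart before and 6.9 after — 0.6 units closer together.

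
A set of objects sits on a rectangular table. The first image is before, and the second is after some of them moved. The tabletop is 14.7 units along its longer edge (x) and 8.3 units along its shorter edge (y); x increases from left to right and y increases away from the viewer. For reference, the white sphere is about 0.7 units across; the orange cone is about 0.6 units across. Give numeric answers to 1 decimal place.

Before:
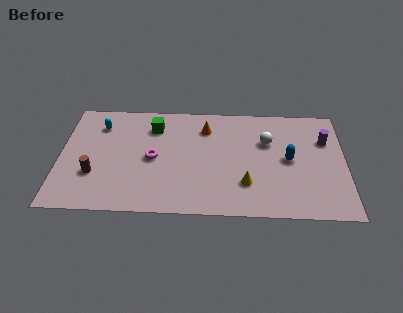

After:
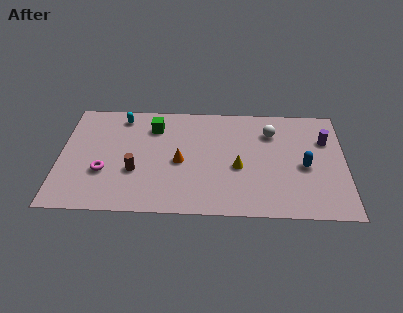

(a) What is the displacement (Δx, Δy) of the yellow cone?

(-0.4, 1.2)

From the two frames, the yellow cone sits at roughly (9.6, 2.3) before and (9.2, 3.5) after.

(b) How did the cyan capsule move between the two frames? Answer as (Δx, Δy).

(1.1, 0.7)

From the two frames, the cyan capsule sits at roughly (2.0, 6.4) before and (3.1, 7.1) after.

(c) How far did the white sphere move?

0.7

From (10.7, 5.5) to (10.9, 6.2), the white sphere covered √(0.2² + 0.7²) ≈ 0.7 units.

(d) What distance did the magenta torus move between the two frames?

2.7

The magenta torus was near (4.8, 4.0) before and (2.3, 2.9) after, so it travelled √(2.5² + 1.1²) ≈ 2.7 units.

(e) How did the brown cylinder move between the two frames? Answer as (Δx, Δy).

(2.1, 0.3)

The brown cylinder was at about (1.8, 2.7) and moved to about (3.9, 3.0).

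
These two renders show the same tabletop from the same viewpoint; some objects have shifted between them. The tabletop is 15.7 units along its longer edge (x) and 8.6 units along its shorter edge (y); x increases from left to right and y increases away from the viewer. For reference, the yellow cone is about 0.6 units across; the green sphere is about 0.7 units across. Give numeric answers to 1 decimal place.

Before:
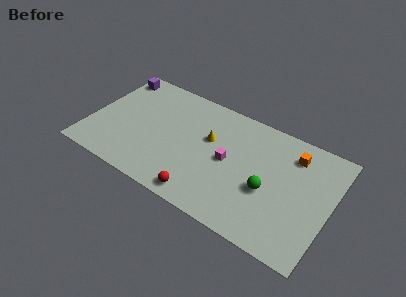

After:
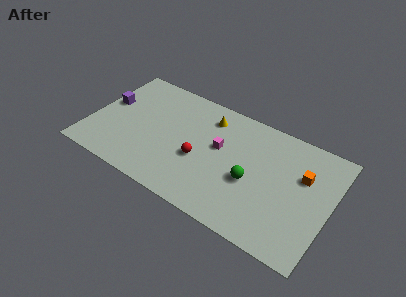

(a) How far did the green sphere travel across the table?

1.1

From (11.8, 3.5) to (10.7, 3.6), the green sphere covered √(1.1² + 0.1²) ≈ 1.1 units.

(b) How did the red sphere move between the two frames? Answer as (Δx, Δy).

(-0.6, 2.5)

The red sphere started near (7.9, 1.0) and ended near (7.3, 3.5).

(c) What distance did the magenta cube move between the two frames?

1.0

The magenta cube moved from about (9.1, 4.3) to (8.4, 5.0), a distance of √(0.7² + 0.7²) ≈ 1.0.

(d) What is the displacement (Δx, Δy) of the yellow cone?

(-0.3, 1.6)

The yellow cone started near (7.7, 5.3) and ended near (7.4, 6.9).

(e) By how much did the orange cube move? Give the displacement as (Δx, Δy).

(0.8, -1.2)

The orange cube was at about (13.0, 6.8) and moved to about (13.8, 5.6).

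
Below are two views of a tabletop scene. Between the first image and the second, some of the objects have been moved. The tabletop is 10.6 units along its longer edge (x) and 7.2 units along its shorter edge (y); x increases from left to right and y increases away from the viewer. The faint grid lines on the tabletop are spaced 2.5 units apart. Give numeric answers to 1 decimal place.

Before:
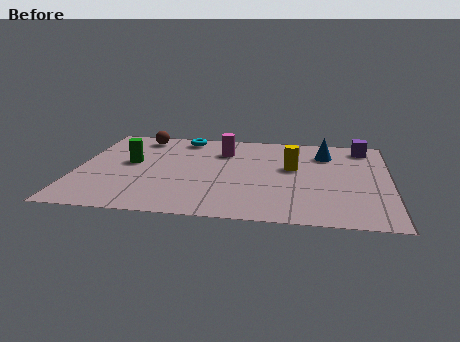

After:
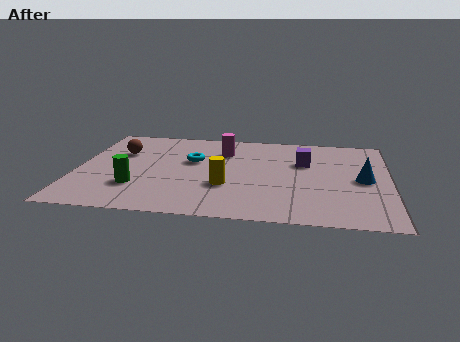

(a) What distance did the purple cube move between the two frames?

2.5

From (9.7, 6.2) to (7.7, 4.7), the purple cube covered √(2.0² + 1.5²) ≈ 2.5 units.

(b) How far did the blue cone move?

2.4

The blue cone moved from about (8.4, 5.5) to (9.7, 3.5), a distance of √(1.3² + 2.0²) ≈ 2.4.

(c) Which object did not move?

the magenta cylinder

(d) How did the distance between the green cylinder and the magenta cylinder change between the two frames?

+0.9

Before: roughly 3.4 units apart; after: 4.3. That's 0.9 units further apart.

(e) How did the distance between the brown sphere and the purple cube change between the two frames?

-1.4

The distance was about 7.7 in the first image and 6.3 in the second, so they moved 1.4 units closer together.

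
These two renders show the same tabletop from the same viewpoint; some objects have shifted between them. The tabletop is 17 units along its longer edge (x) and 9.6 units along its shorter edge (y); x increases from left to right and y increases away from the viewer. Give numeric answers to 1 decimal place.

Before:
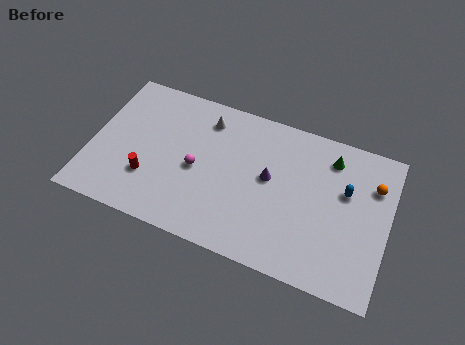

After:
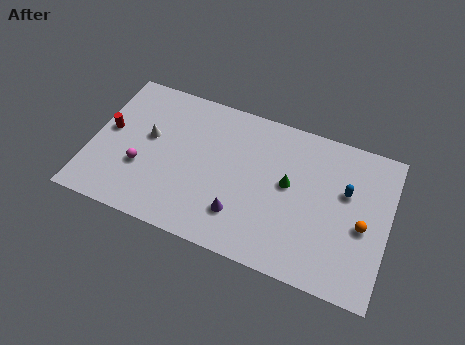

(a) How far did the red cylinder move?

3.5

The red cylinder was near (3.5, 2.9) before and (0.9, 5.2) after, so it travelled √(2.6² + 2.3²) ≈ 3.5 units.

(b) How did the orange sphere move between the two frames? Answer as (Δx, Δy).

(-0.4, -2.7)

The orange sphere started near (16.0, 6.9) and ended near (15.6, 4.2).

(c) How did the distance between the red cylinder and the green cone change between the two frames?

-0.7

Before: roughly 11.1 units apart; after: 10.4. That's 0.7 units closer together.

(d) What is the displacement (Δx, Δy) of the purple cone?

(-1.4, -2.9)

The purple cone started near (10.2, 5.3) and ended near (8.8, 2.4).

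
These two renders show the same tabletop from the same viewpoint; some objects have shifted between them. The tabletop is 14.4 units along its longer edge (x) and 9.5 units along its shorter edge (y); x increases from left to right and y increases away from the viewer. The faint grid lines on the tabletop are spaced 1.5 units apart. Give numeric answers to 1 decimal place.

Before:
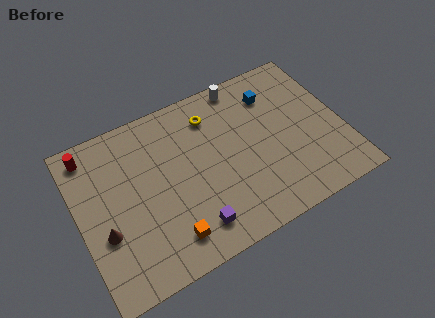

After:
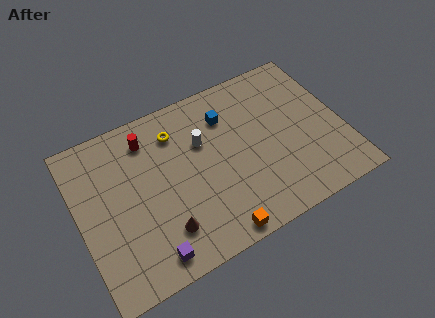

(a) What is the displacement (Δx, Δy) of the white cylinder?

(-2.6, -2.4)

The white cylinder was at about (9.5, 8.6) and moved to about (6.9, 6.2).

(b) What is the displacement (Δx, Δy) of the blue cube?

(-2.6, -0.2)

From the two frames, the blue cube sits at roughly (11.0, 7.3) before and (8.4, 7.1) after.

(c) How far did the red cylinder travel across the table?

3.1

From (1.0, 8.2) to (4.1, 7.7), the red cylinder covered √(3.1² + 0.5²) ≈ 3.1 units.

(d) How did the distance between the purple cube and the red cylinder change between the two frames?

-1.5

Before: roughly 8.0 units apart; after: 6.5. That's 1.5 units closer together.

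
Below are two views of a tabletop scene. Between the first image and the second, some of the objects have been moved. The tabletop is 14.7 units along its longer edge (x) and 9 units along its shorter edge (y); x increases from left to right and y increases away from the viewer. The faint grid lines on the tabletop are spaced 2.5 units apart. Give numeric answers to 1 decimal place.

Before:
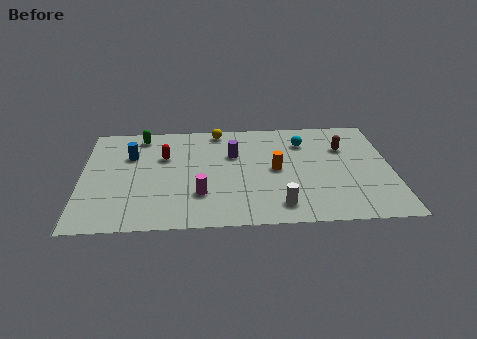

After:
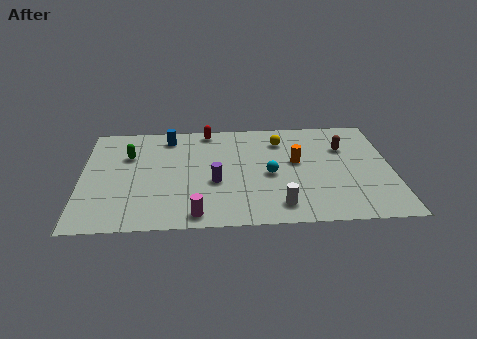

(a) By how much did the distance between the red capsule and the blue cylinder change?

+0.4

Before: roughly 1.6 units apart; after: 2.0. That's 0.4 units further apart.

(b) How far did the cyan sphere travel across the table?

3.2

From (10.6, 6.8) to (8.9, 4.1), the cyan sphere covered √(1.7² + 2.7²) ≈ 3.2 units.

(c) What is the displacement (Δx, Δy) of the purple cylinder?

(-0.9, -2.3)

The purple cylinder started near (7.2, 5.9) and ended near (6.3, 3.6).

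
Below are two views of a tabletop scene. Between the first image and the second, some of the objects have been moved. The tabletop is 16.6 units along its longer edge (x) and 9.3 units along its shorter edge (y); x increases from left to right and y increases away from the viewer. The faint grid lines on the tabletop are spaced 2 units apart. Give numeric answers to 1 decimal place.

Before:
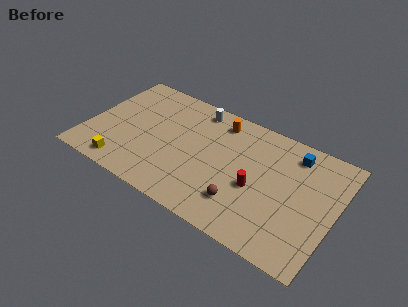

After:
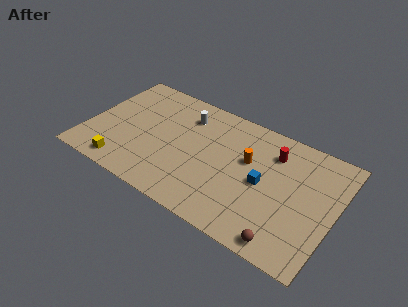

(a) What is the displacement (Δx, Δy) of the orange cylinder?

(2.3, -2.1)

The orange cylinder started near (8.4, 7.8) and ended near (10.7, 5.7).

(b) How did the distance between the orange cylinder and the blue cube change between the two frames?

-3.4

Before: roughly 5.1 units apart; after: 1.7. That's 3.4 units closer together.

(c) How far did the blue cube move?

3.6

From (13.5, 7.7) to (11.9, 4.5), the blue cube covered √(1.6² + 3.2²) ≈ 3.6 units.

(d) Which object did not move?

the yellow cube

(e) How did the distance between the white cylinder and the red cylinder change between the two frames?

-0.3

They were about 6.3 units apart before and 6.0 after — 0.3 units closer together.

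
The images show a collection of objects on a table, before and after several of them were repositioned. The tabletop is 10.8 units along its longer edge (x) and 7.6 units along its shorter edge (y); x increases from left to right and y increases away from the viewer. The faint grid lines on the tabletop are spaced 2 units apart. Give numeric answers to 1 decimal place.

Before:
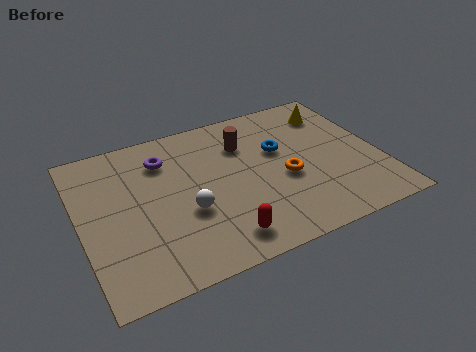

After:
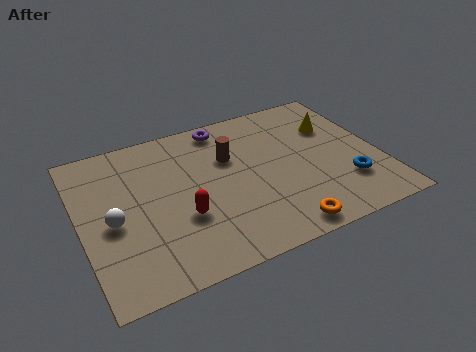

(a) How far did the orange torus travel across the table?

2.5

The orange torus moved from about (7.3, 3.2) to (6.8, 0.8), a distance of √(0.5² + 2.4²) ≈ 2.5.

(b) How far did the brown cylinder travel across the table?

0.8

The brown cylinder was near (6.1, 5.5) before and (5.5, 5.0) after, so it travelled √(0.6² + 0.5²) ≈ 0.8 units.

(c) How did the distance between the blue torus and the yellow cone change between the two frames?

+0.5

They were about 2.6 units apart before and 3.1 after — 0.5 units further apart.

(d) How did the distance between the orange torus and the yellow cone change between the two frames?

+1.5

Before: roughly 3.6 units apart; after: 5.1. That's 1.5 units further apart.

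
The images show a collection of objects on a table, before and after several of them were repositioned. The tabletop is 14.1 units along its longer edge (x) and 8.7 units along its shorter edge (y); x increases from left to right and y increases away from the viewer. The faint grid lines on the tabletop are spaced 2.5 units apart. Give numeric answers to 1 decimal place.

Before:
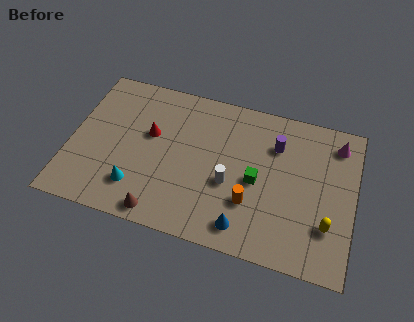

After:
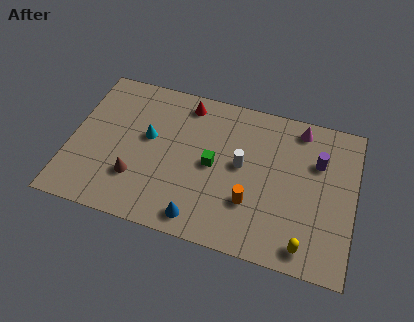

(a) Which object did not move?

the orange cylinder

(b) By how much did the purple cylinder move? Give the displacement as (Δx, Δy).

(2.1, -0.4)

The purple cylinder was at about (10.1, 6.3) and moved to about (12.2, 5.9).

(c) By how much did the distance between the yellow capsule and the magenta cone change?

+1.8

The distance was about 4.7 in the first image and 6.5 in the second, so they moved 1.8 units further apart.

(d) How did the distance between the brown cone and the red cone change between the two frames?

+1.0

Before: roughly 4.4 units apart; after: 5.4. That's 1.0 units further apart.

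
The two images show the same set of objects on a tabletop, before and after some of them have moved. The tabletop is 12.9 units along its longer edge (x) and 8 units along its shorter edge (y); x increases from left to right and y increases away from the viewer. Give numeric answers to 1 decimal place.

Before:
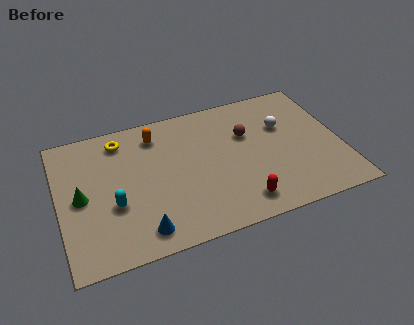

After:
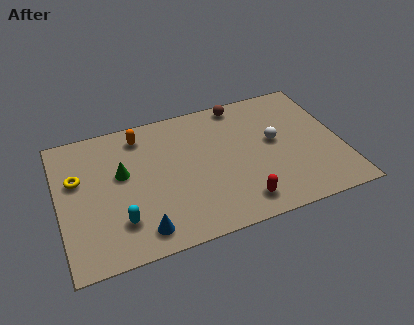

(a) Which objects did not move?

the blue cone and the red capsule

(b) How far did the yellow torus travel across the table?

2.7

The yellow torus was near (3.0, 6.7) before and (0.9, 5.0) after, so it travelled √(2.1² + 1.7²) ≈ 2.7 units.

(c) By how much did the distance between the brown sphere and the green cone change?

-1.6

The distance was about 7.8 in the first image and 6.2 in the second, so they moved 1.6 units closer together.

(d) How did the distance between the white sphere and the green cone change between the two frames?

-2.5

The distance was about 9.5 in the first image and 7.0 in the second, so they moved 2.5 units closer together.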